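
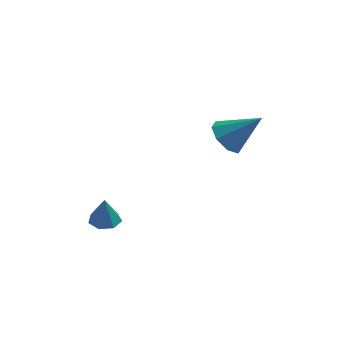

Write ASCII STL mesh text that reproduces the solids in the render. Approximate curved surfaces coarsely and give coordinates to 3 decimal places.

solid 
facet normal -0.735 0.022 -0.678
outer loop
vertex 0.639 -0.169 1.81
vertex 0.112 -0.262 2.378
vertex 0.449 0.351 2.033
endloop
endfacet
facet normal 0.848 0.438 -0.299
outer loop
vertex 0.639 -0.169 1.81
vertex 0.449 0.351 2.033
vertex 1.288 -0.298 3.462
endloop
endfacet
facet normal -0.734 0.022 -0.679
outer loop
vertex 0.449 0.351 2.033
vertex 0.112 -0.262 2.378
vertex 0.061 0.512 2.458
endloop
endfacet
facet normal 0.482 0.869 0.111
outer loop
vertex 0.449 0.351 2.033
vertex 0.061 0.512 2.458
vertex 1.288 -0.298 3.462
endloop
endfacet
facet normal -0.735 0.022 -0.678
outer loop
vertex 0.061 0.512 2.458
vertex 0.112 -0.262 2.378
vertex -0.296 0.219 2.836
endloop
endfacet
facet normal 0.011 0.785 0.619
outer loop
vertex 0.061 0.512 2.458
vertex -0.296 0.219 2.836
vertex 1.288 -0.298 3.462
endloop
endfacet
facet normal -0.735 0.022 -0.678
outer loop
vertex -0.296 0.219 2.836
vertex 0.112 -0.262 2.378
vertex -0.414 -0.356 2.945
endloop
endfacet
facet normal -0.290 0.235 0.928
outer loop
vertex -0.296 0.219 2.836
vertex -0.414 -0.356 2.945
vertex 1.288 -0.298 3.462
endloop
endfacet
facet normal -0.735 0.022 -0.678
outer loop
vertex -0.414 -0.356 2.945
vertex 0.112 -0.262 2.378
vertex -0.224 -0.876 2.722
endloop
endfacet
facet normal -0.244 -0.456 0.856
outer loop
vertex -0.414 -0.356 2.945
vertex -0.224 -0.876 2.722
vertex 1.288 -0.298 3.462
endloop
endfacet
facet normal -0.735 0.022 -0.678
outer loop
vertex -0.224 -0.876 2.722
vertex 0.112 -0.262 2.378
vertex 0.163 -1.036 2.297
endloop
endfacet
facet normal 0.122 -0.887 0.445
outer loop
vertex -0.224 -0.876 2.722
vertex 0.163 -1.036 2.297
vertex 1.288 -0.298 3.462
endloop
endfacet
facet normal -0.735 0.023 -0.678
outer loop
vertex 0.163 -1.036 2.297
vertex 0.112 -0.262 2.378
vertex 0.521 -0.743 1.919
endloop
endfacet
facet normal 0.592 -0.804 -0.062
outer loop
vertex 0.163 -1.036 2.297
vertex 0.521 -0.743 1.919
vertex 1.288 -0.298 3.462
endloop
endfacet
facet normal -0.735 0.022 -0.678
outer loop
vertex 0.521 -0.743 1.919
vertex 0.112 -0.262 2.378
vertex 0.639 -0.169 1.81
endloop
endfacet
facet normal 0.893 -0.254 -0.371
outer loop
vertex 0.521 -0.743 1.919
vertex 0.639 -0.169 1.81
vertex 1.288 -0.298 3.462
endloop
endfacet
facet normal -0.011 0.056 -0.998
outer loop
vertex -3.287 -2.714 -0.282
vertex -3.866 -2.689 -0.274
vertex -3.485 -2.252 -0.254
endloop
endfacet
facet normal 0.834 0.330 0.442
outer loop
vertex -3.287 -2.714 -0.282
vertex -3.485 -2.252 -0.254
vertex -3.854 -2.751 0.814
endloop
endfacet
facet normal -0.012 0.056 -0.998
outer loop
vertex -3.485 -2.252 -0.254
vertex -3.866 -2.689 -0.274
vertex -3.971 -2.12 -0.241
endloop
endfacet
facet normal 0.242 0.844 0.478
outer loop
vertex -3.485 -2.252 -0.254
vertex -3.971 -2.12 -0.241
vertex -3.854 -2.751 0.814
endloop
endfacet
facet normal -0.011 0.056 -0.998
outer loop
vertex -3.971 -2.12 -0.241
vertex -3.866 -2.689 -0.274
vertex -4.377 -2.416 -0.253
endloop
endfacet
facet normal -0.526 0.703 0.479
outer loop
vertex -3.971 -2.12 -0.241
vertex -4.377 -2.416 -0.253
vertex -3.854 -2.751 0.814
endloop
endfacet
facet normal -0.011 0.056 -0.998
outer loop
vertex -4.377 -2.416 -0.253
vertex -3.866 -2.689 -0.274
vertex -4.399 -2.918 -0.281
endloop
endfacet
facet normal -0.896 0.015 0.444
outer loop
vertex -4.377 -2.416 -0.253
vertex -4.399 -2.918 -0.281
vertex -3.854 -2.751 0.814
endloop
endfacet
facet normal -0.011 0.057 -0.998
outer loop
vertex -4.399 -2.918 -0.281
vertex -3.866 -2.689 -0.274
vertex -4.02 -3.248 -0.304
endloop
endfacet
facet normal -0.588 -0.703 0.400
outer loop
vertex -4.399 -2.918 -0.281
vertex -4.02 -3.248 -0.304
vertex -3.854 -2.751 0.814
endloop
endfacet
facet normal -0.012 0.057 -0.998
outer loop
vertex -4.02 -3.248 -0.304
vertex -3.866 -2.689 -0.274
vertex -3.525 -3.157 -0.305
endloop
endfacet
facet normal 0.168 -0.910 0.380
outer loop
vertex -4.02 -3.248 -0.304
vertex -3.525 -3.157 -0.305
vertex -3.854 -2.751 0.814
endloop
endfacet
facet normal -0.011 0.058 -0.998
outer loop
vertex -3.525 -3.157 -0.305
vertex -3.866 -2.689 -0.274
vertex -3.287 -2.714 -0.282
endloop
endfacet
facet normal 0.799 -0.450 0.398
outer loop
vertex -3.525 -3.157 -0.305
vertex -3.287 -2.714 -0.282
vertex -3.854 -2.751 0.814
endloop
endfacet

endsolid


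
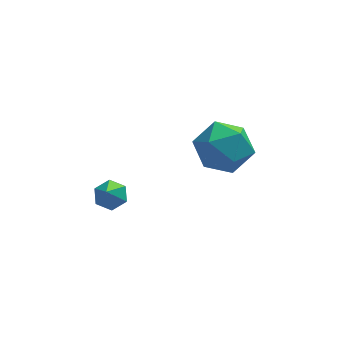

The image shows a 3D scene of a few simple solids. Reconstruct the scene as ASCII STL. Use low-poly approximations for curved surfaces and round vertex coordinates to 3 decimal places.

solid 
facet normal -0.110 -0.034 0.993
outer loop
vertex 2.291 1.144 -0.524
vertex 1.915 -0.047 -0.606
vertex 3.13 0.217 -0.462
endloop
endfacet
facet normal 0.407 0.422 0.810
outer loop
vertex 2.291 1.144 -0.524
vertex 3.13 0.217 -0.462
vertex 3.383 1.247 -1.126
endloop
endfacet
facet normal 0.123 0.916 0.381
outer loop
vertex 2.291 1.144 -0.524
vertex 3.383 1.247 -1.126
vertex 2.326 1.62 -1.681
endloop
endfacet
facet normal -0.569 0.766 0.298
outer loop
vertex 2.291 1.144 -0.524
vertex 2.326 1.62 -1.681
vertex 1.418 0.82 -1.359
endloop
endfacet
facet normal -0.714 0.179 0.677
outer loop
vertex 2.291 1.144 -0.524
vertex 1.418 0.82 -1.359
vertex 1.915 -0.047 -0.606
endloop
endfacet
facet normal 0.897 0.062 0.437
outer loop
vertex 3.383 1.247 -1.126
vertex 3.13 0.217 -0.462
vertex 3.682 0.12 -1.581
endloop
endfacet
facet normal 0.060 -0.676 0.734
outer loop
vertex 3.13 0.217 -0.462
vertex 1.915 -0.047 -0.606
vertex 2.774 -0.68 -1.259
endloop
endfacet
facet normal -0.917 -0.333 0.222
outer loop
vertex 1.915 -0.047 -0.606
vertex 1.418 0.82 -1.359
vertex 1.717 -0.307 -1.814
endloop
endfacet
facet normal -0.683 0.618 -0.390
outer loop
vertex 1.418 0.82 -1.359
vertex 2.326 1.62 -1.681
vertex 1.97 0.723 -2.478
endloop
endfacet
facet normal 0.439 0.861 -0.257
outer loop
vertex 2.326 1.62 -1.681
vertex 3.383 1.247 -1.126
vertex 3.185 0.987 -2.334
endloop
endfacet
facet normal 0.569 -0.766 -0.298
outer loop
vertex 2.809 -0.204 -2.416
vertex 3.682 0.12 -1.581
vertex 2.774 -0.68 -1.259
endloop
endfacet
facet normal -0.123 -0.916 -0.381
outer loop
vertex 2.809 -0.204 -2.416
vertex 2.774 -0.68 -1.259
vertex 1.717 -0.307 -1.814
endloop
endfacet
facet normal -0.407 -0.422 -0.810
outer loop
vertex 2.809 -0.204 -2.416
vertex 1.717 -0.307 -1.814
vertex 1.97 0.723 -2.478
endloop
endfacet
facet normal 0.110 0.034 -0.993
outer loop
vertex 2.809 -0.204 -2.416
vertex 1.97 0.723 -2.478
vertex 3.185 0.987 -2.334
endloop
endfacet
facet normal 0.714 -0.179 -0.677
outer loop
vertex 2.809 -0.204 -2.416
vertex 3.185 0.987 -2.334
vertex 3.682 0.12 -1.581
endloop
endfacet
facet normal 0.683 -0.618 0.390
outer loop
vertex 2.774 -0.68 -1.259
vertex 3.682 0.12 -1.581
vertex 3.13 0.217 -0.462
endloop
endfacet
facet normal -0.439 -0.861 0.257
outer loop
vertex 1.717 -0.307 -1.814
vertex 2.774 -0.68 -1.259
vertex 1.915 -0.047 -0.606
endloop
endfacet
facet normal -0.897 -0.062 -0.437
outer loop
vertex 1.97 0.723 -2.478
vertex 1.717 -0.307 -1.814
vertex 1.418 0.82 -1.359
endloop
endfacet
facet normal -0.060 0.676 -0.734
outer loop
vertex 3.185 0.987 -2.334
vertex 1.97 0.723 -2.478
vertex 2.326 1.62 -1.681
endloop
endfacet
facet normal 0.917 0.333 -0.222
outer loop
vertex 3.682 0.12 -1.581
vertex 3.185 0.987 -2.334
vertex 3.383 1.247 -1.126
endloop
endfacet
facet normal 0.142 0.611 -0.779
outer loop
vertex -1.311 -2.21 -0.756
vertex -1.86 -2.412 -1.015
vertex -1.859 -1.909 -0.62
endloop
endfacet
facet normal 0.409 0.367 0.836
outer loop
vertex -1.311 -2.21 -0.756
vertex -1.859 -1.909 -0.62
vertex -2.06 -3.268 0.075
endloop
endfacet
facet normal 0.142 0.611 -0.779
outer loop
vertex -1.859 -1.909 -0.62
vertex -1.86 -2.412 -1.015
vertex -2.408 -2.111 -0.879
endloop
endfacet
facet normal -0.511 0.450 0.732
outer loop
vertex -1.859 -1.909 -0.62
vertex -2.408 -2.111 -0.879
vertex -2.06 -3.268 0.075
endloop
endfacet
facet normal 0.142 0.611 -0.779
outer loop
vertex -2.408 -2.111 -0.879
vertex -1.86 -2.412 -1.015
vertex -2.409 -2.614 -1.274
endloop
endfacet
facet normal -0.973 -0.142 0.183
outer loop
vertex -2.408 -2.111 -0.879
vertex -2.409 -2.614 -1.274
vertex -2.06 -3.268 0.075
endloop
endfacet
facet normal 0.142 0.611 -0.779
outer loop
vertex -2.409 -2.614 -1.274
vertex -1.86 -2.412 -1.015
vertex -1.861 -2.915 -1.41
endloop
endfacet
facet normal -0.514 -0.817 -0.263
outer loop
vertex -2.409 -2.614 -1.274
vertex -1.861 -2.915 -1.41
vertex -2.06 -3.268 0.075
endloop
endfacet
facet normal 0.144 0.611 -0.778
outer loop
vertex -1.861 -2.915 -1.41
vertex -1.86 -2.412 -1.015
vertex -1.312 -2.714 -1.151
endloop
endfacet
facet normal 0.405 -0.900 -0.160
outer loop
vertex -1.861 -2.915 -1.41
vertex -1.312 -2.714 -1.151
vertex -2.06 -3.268 0.075
endloop
endfacet
facet normal 0.143 0.610 -0.779
outer loop
vertex -1.312 -2.714 -1.151
vertex -1.86 -2.412 -1.015
vertex -1.311 -2.21 -0.756
endloop
endfacet
facet normal 0.868 -0.308 0.390
outer loop
vertex -1.312 -2.714 -1.151
vertex -1.311 -2.21 -0.756
vertex -2.06 -3.268 0.075
endloop
endfacet

endsolid


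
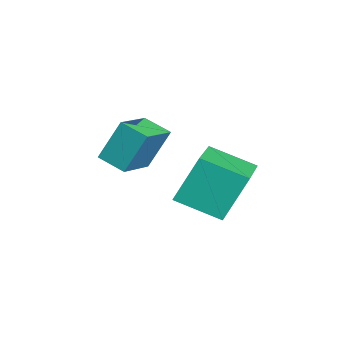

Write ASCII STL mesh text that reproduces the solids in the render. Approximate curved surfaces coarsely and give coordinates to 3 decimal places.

solid 
facet normal -0.972 0.123 -0.202
outer loop
vertex -2.106 3.251 -1.418
vertex -1.766 4.8 -2.109
vertex -1.855 2.438 -3.117
endloop
endfacet
facet normal -0.197 -0.895 0.399
outer loop
vertex 0.186 2.18 -2.691
vertex -2.106 3.251 -1.418
vertex -1.855 2.438 -3.117
endloop
endfacet
facet normal -0.971 0.123 -0.203
outer loop
vertex -1.855 2.438 -3.117
vertex -1.766 4.8 -2.109
vertex -1.514 3.987 -3.808
endloop
endfacet
facet normal 0.132 -0.428 -0.894
outer loop
vertex -1.514 3.987 -3.808
vertex 0.186 2.18 -2.691
vertex -1.855 2.438 -3.117
endloop
endfacet
facet normal -0.133 0.428 0.894
outer loop
vertex -2.106 3.251 -1.418
vertex 0.275 4.542 -1.683
vertex -1.766 4.8 -2.109
endloop
endfacet
facet normal -0.197 -0.895 0.399
outer loop
vertex -0.066 2.993 -0.992
vertex -2.106 3.251 -1.418
vertex 0.186 2.18 -2.691
endloop
endfacet
facet normal -0.133 0.428 0.894
outer loop
vertex -0.066 2.993 -0.992
vertex 0.275 4.542 -1.683
vertex -2.106 3.251 -1.418
endloop
endfacet
facet normal 0.197 0.895 -0.399
outer loop
vertex -1.766 4.8 -2.109
vertex 0.275 4.542 -1.683
vertex -1.514 3.987 -3.808
endloop
endfacet
facet normal 0.133 -0.428 -0.894
outer loop
vertex 0.526 3.729 -3.382
vertex 0.186 2.18 -2.691
vertex -1.514 3.987 -3.808
endloop
endfacet
facet normal 0.197 0.895 -0.399
outer loop
vertex -1.514 3.987 -3.808
vertex 0.275 4.542 -1.683
vertex 0.526 3.729 -3.382
endloop
endfacet
facet normal 0.971 -0.123 0.203
outer loop
vertex 0.526 3.729 -3.382
vertex -0.066 2.993 -0.992
vertex 0.186 2.18 -2.691
endloop
endfacet
facet normal 0.971 -0.123 0.203
outer loop
vertex 0.275 4.542 -1.683
vertex -0.066 2.993 -0.992
vertex 0.526 3.729 -3.382
endloop
endfacet
facet normal -0.495 -0.795 0.351
outer loop
vertex -3.402 0.371 -0.976
vertex -4.832 1.073 -1.405
vertex -3.303 -0.383 -2.542
endloop
endfacet
facet normal 0.867 -0.426 0.260
outer loop
vertex -2.748 0.507 -2.935
vertex -3.402 0.371 -0.976
vertex -3.303 -0.383 -2.542
endloop
endfacet
facet normal -0.496 -0.794 0.351
outer loop
vertex -3.303 -0.383 -2.542
vertex -4.832 1.073 -1.405
vertex -4.733 0.32 -2.97
endloop
endfacet
facet normal 0.057 -0.433 -0.900
outer loop
vertex -4.733 0.32 -2.97
vertex -2.748 0.507 -2.935
vertex -3.303 -0.383 -2.542
endloop
endfacet
facet normal -0.057 0.433 0.900
outer loop
vertex -3.402 0.371 -0.976
vertex -4.277 1.963 -1.798
vertex -4.832 1.073 -1.405
endloop
endfacet
facet normal 0.867 -0.426 0.260
outer loop
vertex -2.847 1.26 -1.37
vertex -3.402 0.371 -0.976
vertex -2.748 0.507 -2.935
endloop
endfacet
facet normal -0.056 0.434 0.899
outer loop
vertex -2.847 1.26 -1.37
vertex -4.277 1.963 -1.798
vertex -3.402 0.371 -0.976
endloop
endfacet
facet normal -0.867 0.426 -0.260
outer loop
vertex -4.832 1.073 -1.405
vertex -4.277 1.963 -1.798
vertex -4.733 0.32 -2.97
endloop
endfacet
facet normal 0.057 -0.434 -0.899
outer loop
vertex -4.178 1.209 -3.364
vertex -2.748 0.507 -2.935
vertex -4.733 0.32 -2.97
endloop
endfacet
facet normal -0.867 0.426 -0.260
outer loop
vertex -4.733 0.32 -2.97
vertex -4.277 1.963 -1.798
vertex -4.178 1.209 -3.364
endloop
endfacet
facet normal 0.495 0.795 -0.351
outer loop
vertex -4.178 1.209 -3.364
vertex -2.847 1.26 -1.37
vertex -2.748 0.507 -2.935
endloop
endfacet
facet normal 0.496 0.794 -0.351
outer loop
vertex -4.277 1.963 -1.798
vertex -2.847 1.26 -1.37
vertex -4.178 1.209 -3.364
endloop
endfacet

endsolid


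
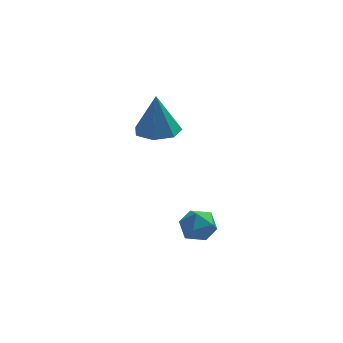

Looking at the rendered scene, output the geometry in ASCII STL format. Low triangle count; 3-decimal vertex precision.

solid 
facet normal 0.270 0.900 0.341
outer loop
vertex 2.416 1.463 -1.75
vertex 1.905 1.366 -1.089
vertex 2.704 1.109 -1.043
endloop
endfacet
facet normal 0.801 0.597 -0.027
outer loop
vertex 2.416 1.463 -1.75
vertex 2.704 1.109 -1.043
vertex 2.917 0.789 -1.791
endloop
endfacet
facet normal 0.563 0.460 -0.687
outer loop
vertex 2.416 1.463 -1.75
vertex 2.917 0.789 -1.791
vertex 2.25 0.847 -2.299
endloop
endfacet
facet normal -0.116 0.678 -0.726
outer loop
vertex 2.416 1.463 -1.75
vertex 2.25 0.847 -2.299
vertex 1.624 1.204 -1.865
endloop
endfacet
facet normal -0.298 0.950 -0.091
outer loop
vertex 2.416 1.463 -1.75
vertex 1.624 1.204 -1.865
vertex 1.905 1.366 -1.089
endloop
endfacet
facet normal 0.959 -0.024 0.283
outer loop
vertex 2.917 0.789 -1.791
vertex 2.704 1.109 -1.043
vertex 2.716 0.276 -1.155
endloop
endfacet
facet normal 0.099 0.466 0.879
outer loop
vertex 2.704 1.109 -1.043
vertex 1.905 1.366 -1.089
vertex 2.09 0.633 -0.721
endloop
endfacet
facet normal -0.818 0.546 0.182
outer loop
vertex 1.905 1.366 -1.089
vertex 1.624 1.204 -1.865
vertex 1.423 0.691 -1.229
endloop
endfacet
facet normal -0.525 0.106 -0.844
outer loop
vertex 1.624 1.204 -1.865
vertex 2.25 0.847 -2.299
vertex 1.636 0.371 -1.977
endloop
endfacet
facet normal 0.573 -0.247 -0.781
outer loop
vertex 2.25 0.847 -2.299
vertex 2.917 0.789 -1.791
vertex 2.435 0.114 -1.931
endloop
endfacet
facet normal 0.116 -0.678 0.726
outer loop
vertex 1.924 0.017 -1.27
vertex 2.716 0.276 -1.155
vertex 2.09 0.633 -0.721
endloop
endfacet
facet normal -0.563 -0.460 0.687
outer loop
vertex 1.924 0.017 -1.27
vertex 2.09 0.633 -0.721
vertex 1.423 0.691 -1.229
endloop
endfacet
facet normal -0.801 -0.597 0.027
outer loop
vertex 1.924 0.017 -1.27
vertex 1.423 0.691 -1.229
vertex 1.636 0.371 -1.977
endloop
endfacet
facet normal -0.270 -0.900 -0.341
outer loop
vertex 1.924 0.017 -1.27
vertex 1.636 0.371 -1.977
vertex 2.435 0.114 -1.931
endloop
endfacet
facet normal 0.298 -0.950 0.091
outer loop
vertex 1.924 0.017 -1.27
vertex 2.435 0.114 -1.931
vertex 2.716 0.276 -1.155
endloop
endfacet
facet normal 0.525 -0.106 0.844
outer loop
vertex 2.09 0.633 -0.721
vertex 2.716 0.276 -1.155
vertex 2.704 1.109 -1.043
endloop
endfacet
facet normal -0.573 0.247 0.781
outer loop
vertex 1.423 0.691 -1.229
vertex 2.09 0.633 -0.721
vertex 1.905 1.366 -1.089
endloop
endfacet
facet normal -0.959 0.024 -0.283
outer loop
vertex 1.636 0.371 -1.977
vertex 1.423 0.691 -1.229
vertex 1.624 1.204 -1.865
endloop
endfacet
facet normal -0.099 -0.466 -0.879
outer loop
vertex 2.435 0.114 -1.931
vertex 1.636 0.371 -1.977
vertex 2.25 0.847 -2.299
endloop
endfacet
facet normal 0.818 -0.546 -0.182
outer loop
vertex 2.716 0.276 -1.155
vertex 2.435 0.114 -1.931
vertex 2.917 0.789 -1.791
endloop
endfacet
facet normal 0.030 -0.076 -0.997
outer loop
vertex 1.327 4.033 2.344
vertex 0.719 3.278 2.383
vertex 0.508 4.221 2.305
endloop
endfacet
facet normal 0.193 0.915 0.356
outer loop
vertex 1.327 4.033 2.344
vertex 0.508 4.221 2.305
vertex 0.661 3.422 4.277
endloop
endfacet
facet normal 0.031 -0.075 -0.997
outer loop
vertex 0.508 4.221 2.305
vertex 0.719 3.278 2.383
vertex -0.152 3.699 2.324
endloop
endfacet
facet normal -0.576 0.741 0.345
outer loop
vertex 0.508 4.221 2.305
vertex -0.152 3.699 2.324
vertex 0.661 3.422 4.277
endloop
endfacet
facet normal 0.031 -0.076 -0.997
outer loop
vertex -0.152 3.699 2.324
vertex 0.719 3.278 2.383
vertex -0.156 2.86 2.388
endloop
endfacet
facet normal -0.921 0.034 0.388
outer loop
vertex -0.152 3.699 2.324
vertex -0.156 2.86 2.388
vertex 0.661 3.422 4.277
endloop
endfacet
facet normal 0.031 -0.076 -0.997
outer loop
vertex -0.156 2.86 2.388
vertex 0.719 3.278 2.383
vertex 0.5 2.335 2.448
endloop
endfacet
facet normal -0.582 -0.676 0.453
outer loop
vertex -0.156 2.86 2.388
vertex 0.5 2.335 2.448
vertex 0.661 3.422 4.277
endloop
endfacet
facet normal 0.032 -0.076 -0.997
outer loop
vertex 0.5 2.335 2.448
vertex 0.719 3.278 2.383
vertex 1.321 2.52 2.46
endloop
endfacet
facet normal 0.185 -0.852 0.490
outer loop
vertex 0.5 2.335 2.448
vertex 1.321 2.52 2.46
vertex 0.661 3.422 4.277
endloop
endfacet
facet normal 0.032 -0.076 -0.997
outer loop
vertex 1.321 2.52 2.46
vertex 0.719 3.278 2.383
vertex 1.689 3.276 2.414
endloop
endfacet
facet normal 0.804 -0.363 0.472
outer loop
vertex 1.321 2.52 2.46
vertex 1.689 3.276 2.414
vertex 0.661 3.422 4.277
endloop
endfacet
facet normal 0.032 -0.077 -0.997
outer loop
vertex 1.689 3.276 2.414
vertex 0.719 3.278 2.383
vertex 1.327 4.033 2.344
endloop
endfacet
facet normal 0.807 0.424 0.412
outer loop
vertex 1.689 3.276 2.414
vertex 1.327 4.033 2.344
vertex 0.661 3.422 4.277
endloop
endfacet

endsolid


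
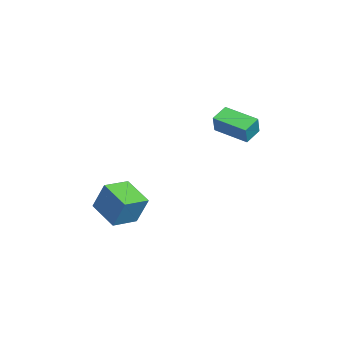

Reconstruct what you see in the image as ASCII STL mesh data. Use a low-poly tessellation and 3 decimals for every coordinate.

solid 
facet normal -0.570 -0.801 0.184
outer loop
vertex -0.704 2.435 3.127
vertex -1.509 3.11 3.57
vertex -1.209 2.545 2.043
endloop
endfacet
facet normal 0.706 -0.592 -0.389
outer loop
vertex -0.051 4.17 1.67
vertex -0.704 2.435 3.127
vertex -1.209 2.545 2.043
endloop
endfacet
facet normal -0.570 -0.800 0.184
outer loop
vertex -1.209 2.545 2.043
vertex -1.509 3.11 3.57
vertex -2.013 3.22 2.487
endloop
endfacet
facet normal -0.421 0.093 -0.902
outer loop
vertex -2.013 3.22 2.487
vertex -0.051 4.17 1.67
vertex -1.209 2.545 2.043
endloop
endfacet
facet normal 0.420 -0.092 0.903
outer loop
vertex -0.704 2.435 3.127
vertex -0.351 4.735 3.197
vertex -1.509 3.11 3.57
endloop
endfacet
facet normal 0.706 -0.592 -0.389
outer loop
vertex 0.453 4.06 2.753
vertex -0.704 2.435 3.127
vertex -0.051 4.17 1.67
endloop
endfacet
facet normal 0.421 -0.092 0.902
outer loop
vertex 0.453 4.06 2.753
vertex -0.351 4.735 3.197
vertex -0.704 2.435 3.127
endloop
endfacet
facet normal -0.706 0.592 0.389
outer loop
vertex -1.509 3.11 3.57
vertex -0.351 4.735 3.197
vertex -2.013 3.22 2.487
endloop
endfacet
facet normal -0.420 0.091 -0.903
outer loop
vertex -0.856 4.845 2.113
vertex -0.051 4.17 1.67
vertex -2.013 3.22 2.487
endloop
endfacet
facet normal -0.706 0.592 0.389
outer loop
vertex -2.013 3.22 2.487
vertex -0.351 4.735 3.197
vertex -0.856 4.845 2.113
endloop
endfacet
facet normal 0.570 0.801 -0.184
outer loop
vertex -0.856 4.845 2.113
vertex 0.453 4.06 2.753
vertex -0.051 4.17 1.67
endloop
endfacet
facet normal 0.570 0.801 -0.184
outer loop
vertex -0.351 4.735 3.197
vertex 0.453 4.06 2.753
vertex -0.856 4.845 2.113
endloop
endfacet
facet normal -0.636 0.760 -0.137
outer loop
vertex -0.347 -1.945 -1.266
vertex 1.075 -0.883 -1.973
vertex -0.726 -2.569 -2.966
endloop
endfacet
facet normal -0.744 -0.556 0.370
outer loop
vertex 0.285 -3.777 -2.747
vertex -0.347 -1.945 -1.266
vertex -0.726 -2.569 -2.966
endloop
endfacet
facet normal -0.635 0.760 -0.138
outer loop
vertex -0.726 -2.569 -2.966
vertex 1.075 -0.883 -1.973
vertex 0.696 -1.508 -3.673
endloop
endfacet
facet normal -0.205 -0.338 -0.919
outer loop
vertex 0.696 -1.508 -3.673
vertex 0.285 -3.777 -2.747
vertex -0.726 -2.569 -2.966
endloop
endfacet
facet normal 0.205 0.338 0.919
outer loop
vertex -0.347 -1.945 -1.266
vertex 2.086 -2.091 -1.754
vertex 1.075 -0.883 -1.973
endloop
endfacet
facet normal -0.744 -0.556 0.370
outer loop
vertex 0.664 -3.152 -1.047
vertex -0.347 -1.945 -1.266
vertex 0.285 -3.777 -2.747
endloop
endfacet
facet normal 0.205 0.338 0.919
outer loop
vertex 0.664 -3.152 -1.047
vertex 2.086 -2.091 -1.754
vertex -0.347 -1.945 -1.266
endloop
endfacet
facet normal 0.744 0.556 -0.370
outer loop
vertex 1.075 -0.883 -1.973
vertex 2.086 -2.091 -1.754
vertex 0.696 -1.508 -3.673
endloop
endfacet
facet normal -0.204 -0.338 -0.919
outer loop
vertex 1.707 -2.715 -3.454
vertex 0.285 -3.777 -2.747
vertex 0.696 -1.508 -3.673
endloop
endfacet
facet normal 0.744 0.556 -0.370
outer loop
vertex 0.696 -1.508 -3.673
vertex 2.086 -2.091 -1.754
vertex 1.707 -2.715 -3.454
endloop
endfacet
facet normal 0.636 -0.760 0.138
outer loop
vertex 1.707 -2.715 -3.454
vertex 0.664 -3.152 -1.047
vertex 0.285 -3.777 -2.747
endloop
endfacet
facet normal 0.635 -0.760 0.137
outer loop
vertex 2.086 -2.091 -1.754
vertex 0.664 -3.152 -1.047
vertex 1.707 -2.715 -3.454
endloop
endfacet

endsolid


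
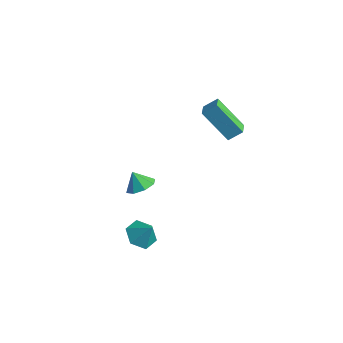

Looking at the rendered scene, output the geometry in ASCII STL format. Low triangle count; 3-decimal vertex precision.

solid 
facet normal 0.513 0.095 -0.853
outer loop
vertex -1.058 -2.417 0.289
vertex -1.731 -2.102 -0.081
vertex -1.09 -1.784 0.34
endloop
endfacet
facet normal 0.372 -0.056 0.926
outer loop
vertex -1.058 -2.417 0.289
vertex -1.09 -1.784 0.34
vertex -2.249 -2.198 0.781
endloop
endfacet
facet normal 0.513 0.095 -0.853
outer loop
vertex -1.09 -1.784 0.34
vertex -1.731 -2.102 -0.081
vertex -1.498 -1.338 0.144
endloop
endfacet
facet normal 0.143 0.505 0.851
outer loop
vertex -1.09 -1.784 0.34
vertex -1.498 -1.338 0.144
vertex -2.249 -2.198 0.781
endloop
endfacet
facet normal 0.513 0.095 -0.853
outer loop
vertex -1.498 -1.338 0.144
vertex -1.731 -2.102 -0.081
vertex -2.042 -1.339 -0.183
endloop
endfacet
facet normal -0.350 0.735 0.580
outer loop
vertex -1.498 -1.338 0.144
vertex -2.042 -1.339 -0.183
vertex -2.249 -2.198 0.781
endloop
endfacet
facet normal 0.513 0.095 -0.853
outer loop
vertex -2.042 -1.339 -0.183
vertex -1.731 -2.102 -0.081
vertex -2.404 -1.788 -0.451
endloop
endfacet
facet normal -0.822 0.501 0.270
outer loop
vertex -2.042 -1.339 -0.183
vertex -2.404 -1.788 -0.451
vertex -2.249 -2.198 0.781
endloop
endfacet
facet normal 0.513 0.095 -0.853
outer loop
vertex -2.404 -1.788 -0.451
vertex -1.731 -2.102 -0.081
vertex -2.372 -2.42 -0.502
endloop
endfacet
facet normal -0.993 -0.059 0.105
outer loop
vertex -2.404 -1.788 -0.451
vertex -2.372 -2.42 -0.502
vertex -2.249 -2.198 0.781
endloop
endfacet
facet normal 0.513 0.095 -0.853
outer loop
vertex -2.372 -2.42 -0.502
vertex -1.731 -2.102 -0.081
vertex -1.964 -2.866 -0.306
endloop
endfacet
facet normal -0.764 -0.620 0.180
outer loop
vertex -2.372 -2.42 -0.502
vertex -1.964 -2.866 -0.306
vertex -2.249 -2.198 0.781
endloop
endfacet
facet normal 0.514 0.094 -0.853
outer loop
vertex -1.964 -2.866 -0.306
vertex -1.731 -2.102 -0.081
vertex -1.42 -2.865 0.022
endloop
endfacet
facet normal -0.271 -0.850 0.452
outer loop
vertex -1.964 -2.866 -0.306
vertex -1.42 -2.865 0.022
vertex -2.249 -2.198 0.781
endloop
endfacet
facet normal 0.513 0.094 -0.853
outer loop
vertex -1.42 -2.865 0.022
vertex -1.731 -2.102 -0.081
vertex -1.058 -2.417 0.289
endloop
endfacet
facet normal 0.201 -0.616 0.761
outer loop
vertex -1.42 -2.865 0.022
vertex -1.058 -2.417 0.289
vertex -2.249 -2.198 0.781
endloop
endfacet
facet normal -0.562 -0.136 -0.816
outer loop
vertex 1.108 -4.337 -1.652
vertex 0.403 -4.007 -1.221
vertex 0.937 -3.464 -1.68
endloop
endfacet
facet normal 0.981 0.192 -0.017
outer loop
vertex 1.108 -4.337 -1.652
vertex 0.937 -3.464 -1.68
vertex 1.037 -3.853 -0.299
endloop
endfacet
facet normal -0.562 -0.137 -0.816
outer loop
vertex 0.937 -3.464 -1.68
vertex 0.403 -4.007 -1.221
vertex 0.232 -3.134 -1.25
endloop
endfacet
facet normal 0.512 0.836 0.198
outer loop
vertex 0.937 -3.464 -1.68
vertex 0.232 -3.134 -1.25
vertex 1.037 -3.853 -0.299
endloop
endfacet
facet normal -0.562 -0.137 -0.816
outer loop
vertex 0.232 -3.134 -1.25
vertex 0.403 -4.007 -1.221
vertex -0.303 -3.678 -0.79
endloop
endfacet
facet normal -0.153 0.722 0.675
outer loop
vertex 0.232 -3.134 -1.25
vertex -0.303 -3.678 -0.79
vertex 1.037 -3.853 -0.299
endloop
endfacet
facet normal -0.562 -0.136 -0.816
outer loop
vertex -0.303 -3.678 -0.79
vertex 0.403 -4.007 -1.221
vertex -0.132 -4.551 -0.762
endloop
endfacet
facet normal -0.348 -0.038 0.937
outer loop
vertex -0.303 -3.678 -0.79
vertex -0.132 -4.551 -0.762
vertex 1.037 -3.853 -0.299
endloop
endfacet
facet normal -0.561 -0.137 -0.816
outer loop
vertex -0.132 -4.551 -0.762
vertex 0.403 -4.007 -1.221
vertex 0.574 -4.88 -1.192
endloop
endfacet
facet normal 0.122 -0.682 0.721
outer loop
vertex -0.132 -4.551 -0.762
vertex 0.574 -4.88 -1.192
vertex 1.037 -3.853 -0.299
endloop
endfacet
facet normal -0.563 -0.137 -0.815
outer loop
vertex 0.574 -4.88 -1.192
vertex 0.403 -4.007 -1.221
vertex 1.108 -4.337 -1.652
endloop
endfacet
facet normal 0.787 -0.567 0.244
outer loop
vertex 0.574 -4.88 -1.192
vertex 1.108 -4.337 -1.652
vertex 1.037 -3.853 -0.299
endloop
endfacet
facet normal -0.640 0.716 -0.279
outer loop
vertex -1.867 2.346 3.513
vertex -1.432 2.956 4.081
vertex -0.522 2.91 1.879
endloop
endfacet
facet normal -0.463 -0.649 -0.605
outer loop
vertex 0.072 2.244 2.139
vertex -1.867 2.346 3.513
vertex -0.522 2.91 1.879
endloop
endfacet
facet normal -0.640 0.716 -0.279
outer loop
vertex -0.522 2.91 1.879
vertex -1.432 2.956 4.081
vertex -0.088 3.52 2.447
endloop
endfacet
facet normal 0.615 0.257 -0.746
outer loop
vertex -0.088 3.52 2.447
vertex 0.072 2.244 2.139
vertex -0.522 2.91 1.879
endloop
endfacet
facet normal -0.614 -0.257 0.746
outer loop
vertex -1.867 2.346 3.513
vertex -0.838 2.29 4.341
vertex -1.432 2.956 4.081
endloop
endfacet
facet normal -0.462 -0.649 -0.604
outer loop
vertex -1.272 1.68 3.773
vertex -1.867 2.346 3.513
vertex 0.072 2.244 2.139
endloop
endfacet
facet normal -0.614 -0.258 0.746
outer loop
vertex -1.272 1.68 3.773
vertex -0.838 2.29 4.341
vertex -1.867 2.346 3.513
endloop
endfacet
facet normal 0.463 0.649 0.604
outer loop
vertex -1.432 2.956 4.081
vertex -0.838 2.29 4.341
vertex -0.088 3.52 2.447
endloop
endfacet
facet normal 0.614 0.257 -0.746
outer loop
vertex 0.507 2.854 2.707
vertex 0.072 2.244 2.139
vertex -0.088 3.52 2.447
endloop
endfacet
facet normal 0.462 0.649 0.604
outer loop
vertex -0.088 3.52 2.447
vertex -0.838 2.29 4.341
vertex 0.507 2.854 2.707
endloop
endfacet
facet normal 0.640 -0.716 0.279
outer loop
vertex 0.507 2.854 2.707
vertex -1.272 1.68 3.773
vertex 0.072 2.244 2.139
endloop
endfacet
facet normal 0.640 -0.716 0.280
outer loop
vertex -0.838 2.29 4.341
vertex -1.272 1.68 3.773
vertex 0.507 2.854 2.707
endloop
endfacet

endsolid


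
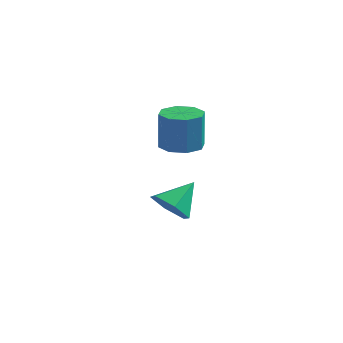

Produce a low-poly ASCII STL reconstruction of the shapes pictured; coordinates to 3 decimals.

solid 
facet normal 0.025 -0.081 -0.996
outer loop
vertex 2.531 0.317 0.519
vertex 1.788 0.472 0.488
vertex 2.425 0.887 0.47
endloop
endfacet
facet normal 0.983 0.184 0.009
outer loop
vertex 2.531 0.317 0.519
vertex 2.425 0.887 0.47
vertex 2.496 0.432 1.944
endloop
endfacet
facet normal 0.983 0.185 0.010
outer loop
vertex 2.496 0.432 1.944
vertex 2.425 0.887 0.47
vertex 2.389 1.002 1.895
endloop
endfacet
facet normal -0.026 0.081 0.996
outer loop
vertex 2.496 0.432 1.944
vertex 2.389 1.002 1.895
vertex 1.752 0.588 1.912
endloop
endfacet
facet normal 0.025 -0.082 -0.996
outer loop
vertex 2.425 0.887 0.47
vertex 1.788 0.472 0.488
vertex 1.945 1.214 0.431
endloop
endfacet
facet normal 0.565 0.823 -0.052
outer loop
vertex 2.425 0.887 0.47
vertex 1.945 1.214 0.431
vertex 2.389 1.002 1.895
endloop
endfacet
facet normal 0.565 0.823 -0.052
outer loop
vertex 2.389 1.002 1.895
vertex 1.945 1.214 0.431
vertex 1.909 1.329 1.856
endloop
endfacet
facet normal -0.026 0.081 0.996
outer loop
vertex 2.389 1.002 1.895
vertex 1.909 1.329 1.856
vertex 1.752 0.588 1.912
endloop
endfacet
facet normal 0.024 -0.082 -0.996
outer loop
vertex 1.945 1.214 0.431
vertex 1.788 0.472 0.488
vertex 1.373 1.106 0.426
endloop
endfacet
facet normal -0.184 0.979 -0.084
outer loop
vertex 1.945 1.214 0.431
vertex 1.373 1.106 0.426
vertex 1.909 1.329 1.856
endloop
endfacet
facet normal -0.183 0.980 -0.084
outer loop
vertex 1.909 1.329 1.856
vertex 1.373 1.106 0.426
vertex 1.338 1.222 1.851
endloop
endfacet
facet normal -0.024 0.080 0.996
outer loop
vertex 1.909 1.329 1.856
vertex 1.338 1.222 1.851
vertex 1.752 0.588 1.912
endloop
endfacet
facet normal 0.026 -0.080 -0.996
outer loop
vertex 1.373 1.106 0.426
vertex 1.788 0.472 0.488
vertex 1.044 0.628 0.456
endloop
endfacet
facet normal -0.824 0.563 -0.066
outer loop
vertex 1.373 1.106 0.426
vertex 1.044 0.628 0.456
vertex 1.338 1.222 1.851
endloop
endfacet
facet normal -0.824 0.562 -0.066
outer loop
vertex 1.338 1.222 1.851
vertex 1.044 0.628 0.456
vertex 1.009 0.743 1.881
endloop
endfacet
facet normal -0.025 0.080 0.997
outer loop
vertex 1.338 1.222 1.851
vertex 1.009 0.743 1.881
vertex 1.752 0.588 1.912
endloop
endfacet
facet normal 0.026 -0.081 -0.996
outer loop
vertex 1.044 0.628 0.456
vertex 1.788 0.472 0.488
vertex 1.151 0.058 0.505
endloop
endfacet
facet normal -0.983 -0.185 -0.009
outer loop
vertex 1.044 0.628 0.456
vertex 1.151 0.058 0.505
vertex 1.009 0.743 1.881
endloop
endfacet
facet normal -0.983 -0.184 -0.010
outer loop
vertex 1.009 0.743 1.881
vertex 1.151 0.058 0.505
vertex 1.115 0.173 1.93
endloop
endfacet
facet normal -0.025 0.081 0.996
outer loop
vertex 1.009 0.743 1.881
vertex 1.115 0.173 1.93
vertex 1.752 0.588 1.912
endloop
endfacet
facet normal 0.026 -0.081 -0.996
outer loop
vertex 1.151 0.058 0.505
vertex 1.788 0.472 0.488
vertex 1.631 -0.269 0.544
endloop
endfacet
facet normal -0.565 -0.823 0.052
outer loop
vertex 1.151 0.058 0.505
vertex 1.631 -0.269 0.544
vertex 1.115 0.173 1.93
endloop
endfacet
facet normal -0.565 -0.823 0.052
outer loop
vertex 1.115 0.173 1.93
vertex 1.631 -0.269 0.544
vertex 1.595 -0.154 1.969
endloop
endfacet
facet normal -0.025 0.082 0.996
outer loop
vertex 1.115 0.173 1.93
vertex 1.595 -0.154 1.969
vertex 1.752 0.588 1.912
endloop
endfacet
facet normal 0.024 -0.080 -0.996
outer loop
vertex 1.631 -0.269 0.544
vertex 1.788 0.472 0.488
vertex 2.202 -0.162 0.549
endloop
endfacet
facet normal 0.183 -0.980 0.084
outer loop
vertex 1.631 -0.269 0.544
vertex 2.202 -0.162 0.549
vertex 1.595 -0.154 1.969
endloop
endfacet
facet normal 0.184 -0.979 0.084
outer loop
vertex 1.595 -0.154 1.969
vertex 2.202 -0.162 0.549
vertex 2.167 -0.046 1.974
endloop
endfacet
facet normal -0.024 0.082 0.996
outer loop
vertex 1.595 -0.154 1.969
vertex 2.167 -0.046 1.974
vertex 1.752 0.588 1.912
endloop
endfacet
facet normal 0.025 -0.080 -0.997
outer loop
vertex 2.202 -0.162 0.549
vertex 1.788 0.472 0.488
vertex 2.531 0.317 0.519
endloop
endfacet
facet normal 0.824 -0.562 0.066
outer loop
vertex 2.202 -0.162 0.549
vertex 2.531 0.317 0.519
vertex 2.167 -0.046 1.974
endloop
endfacet
facet normal 0.824 -0.563 0.066
outer loop
vertex 2.167 -0.046 1.974
vertex 2.531 0.317 0.519
vertex 2.496 0.432 1.944
endloop
endfacet
facet normal -0.026 0.080 0.996
outer loop
vertex 2.167 -0.046 1.974
vertex 2.496 0.432 1.944
vertex 1.752 0.588 1.912
endloop
endfacet
facet normal -0.384 -0.710 -0.590
outer loop
vertex 1.573 1.311 -3.494
vertex 1.2 0.96 -2.828
vertex 0.798 1.547 -3.273
endloop
endfacet
facet normal 0.163 0.905 -0.393
outer loop
vertex 1.573 1.311 -3.494
vertex 0.798 1.547 -3.273
vertex 1.72 1.92 -2.032
endloop
endfacet
facet normal -0.385 -0.710 -0.589
outer loop
vertex 0.798 1.547 -3.273
vertex 1.2 0.96 -2.828
vertex 0.425 1.197 -2.607
endloop
endfacet
facet normal -0.530 0.836 0.142
outer loop
vertex 0.798 1.547 -3.273
vertex 0.425 1.197 -2.607
vertex 1.72 1.92 -2.032
endloop
endfacet
facet normal -0.385 -0.711 -0.588
outer loop
vertex 0.425 1.197 -2.607
vertex 1.2 0.96 -2.828
vertex 0.828 0.61 -2.161
endloop
endfacet
facet normal -0.512 0.268 0.816
outer loop
vertex 0.425 1.197 -2.607
vertex 0.828 0.61 -2.161
vertex 1.72 1.92 -2.032
endloop
endfacet
facet normal -0.385 -0.711 -0.588
outer loop
vertex 0.828 0.61 -2.161
vertex 1.2 0.96 -2.828
vertex 1.603 0.373 -2.382
endloop
endfacet
facet normal 0.201 -0.231 0.952
outer loop
vertex 0.828 0.61 -2.161
vertex 1.603 0.373 -2.382
vertex 1.72 1.92 -2.032
endloop
endfacet
facet normal -0.383 -0.711 -0.589
outer loop
vertex 1.603 0.373 -2.382
vertex 1.2 0.96 -2.828
vertex 1.976 0.724 -3.048
endloop
endfacet
facet normal 0.895 -0.162 0.416
outer loop
vertex 1.603 0.373 -2.382
vertex 1.976 0.724 -3.048
vertex 1.72 1.92 -2.032
endloop
endfacet
facet normal -0.383 -0.711 -0.589
outer loop
vertex 1.976 0.724 -3.048
vertex 1.2 0.96 -2.828
vertex 1.573 1.311 -3.494
endloop
endfacet
facet normal 0.877 0.406 -0.257
outer loop
vertex 1.976 0.724 -3.048
vertex 1.573 1.311 -3.494
vertex 1.72 1.92 -2.032
endloop
endfacet

endsolid


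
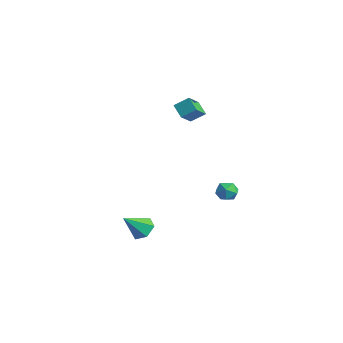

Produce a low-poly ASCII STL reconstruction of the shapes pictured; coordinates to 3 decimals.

solid 
facet normal 0.000 0.716 -0.698
outer loop
vertex 3.555 -3.206 -1.446
vertex 2.86 -3.05 -1.286
vertex 3.401 -2.708 -0.935
endloop
endfacet
facet normal 0.899 -0.146 0.413
outer loop
vertex 3.555 -3.206 -1.446
vertex 3.401 -2.708 -0.935
vertex 2.86 -4.11 -0.254
endloop
endfacet
facet normal 0.000 0.716 -0.698
outer loop
vertex 3.401 -2.708 -0.935
vertex 2.86 -3.05 -1.286
vertex 2.706 -2.552 -0.775
endloop
endfacet
facet normal 0.281 0.329 0.901
outer loop
vertex 3.401 -2.708 -0.935
vertex 2.706 -2.552 -0.775
vertex 2.86 -4.11 -0.254
endloop
endfacet
facet normal 0.000 0.716 -0.698
outer loop
vertex 2.706 -2.552 -0.775
vertex 2.86 -3.05 -1.286
vertex 2.165 -2.894 -1.126
endloop
endfacet
facet normal -0.617 0.194 0.762
outer loop
vertex 2.706 -2.552 -0.775
vertex 2.165 -2.894 -1.126
vertex 2.86 -4.11 -0.254
endloop
endfacet
facet normal 0.000 0.716 -0.698
outer loop
vertex 2.165 -2.894 -1.126
vertex 2.86 -3.05 -1.286
vertex 2.319 -3.392 -1.637
endloop
endfacet
facet normal -0.899 -0.417 0.135
outer loop
vertex 2.165 -2.894 -1.126
vertex 2.319 -3.392 -1.637
vertex 2.86 -4.11 -0.254
endloop
endfacet
facet normal 0.000 0.716 -0.698
outer loop
vertex 2.319 -3.392 -1.637
vertex 2.86 -3.05 -1.286
vertex 3.014 -3.548 -1.797
endloop
endfacet
facet normal -0.282 -0.892 -0.353
outer loop
vertex 2.319 -3.392 -1.637
vertex 3.014 -3.548 -1.797
vertex 2.86 -4.11 -0.254
endloop
endfacet
facet normal 0.000 0.716 -0.698
outer loop
vertex 3.014 -3.548 -1.797
vertex 2.86 -3.05 -1.286
vertex 3.555 -3.206 -1.446
endloop
endfacet
facet normal 0.617 -0.757 -0.214
outer loop
vertex 3.014 -3.548 -1.797
vertex 3.555 -3.206 -1.446
vertex 2.86 -4.11 -0.254
endloop
endfacet
facet normal -0.807 -0.004 0.590
outer loop
vertex -1.244 1.928 4.857
vertex -1.774 2.801 4.137
vertex -1.629 1.256 4.326
endloop
endfacet
facet normal 0.424 -0.698 0.576
outer loop
vertex -0.886 1.259 3.783
vertex -1.244 1.928 4.857
vertex -1.629 1.256 4.326
endloop
endfacet
facet normal -0.808 -0.004 0.589
outer loop
vertex -1.629 1.256 4.326
vertex -1.774 2.801 4.137
vertex -2.159 2.129 3.605
endloop
endfacet
facet normal -0.410 -0.716 -0.565
outer loop
vertex -2.159 2.129 3.605
vertex -0.886 1.259 3.783
vertex -1.629 1.256 4.326
endloop
endfacet
facet normal 0.410 0.715 0.565
outer loop
vertex -1.244 1.928 4.857
vertex -1.031 2.804 3.594
vertex -1.774 2.801 4.137
endloop
endfacet
facet normal 0.423 -0.699 0.576
outer loop
vertex -0.501 1.931 4.315
vertex -1.244 1.928 4.857
vertex -0.886 1.259 3.783
endloop
endfacet
facet normal 0.410 0.716 0.566
outer loop
vertex -0.501 1.931 4.315
vertex -1.031 2.804 3.594
vertex -1.244 1.928 4.857
endloop
endfacet
facet normal -0.424 0.699 -0.576
outer loop
vertex -1.774 2.801 4.137
vertex -1.031 2.804 3.594
vertex -2.159 2.129 3.605
endloop
endfacet
facet normal -0.410 -0.715 -0.566
outer loop
vertex -1.416 2.132 3.063
vertex -0.886 1.259 3.783
vertex -2.159 2.129 3.605
endloop
endfacet
facet normal -0.424 0.698 -0.577
outer loop
vertex -2.159 2.129 3.605
vertex -1.031 2.804 3.594
vertex -1.416 2.132 3.063
endloop
endfacet
facet normal 0.808 0.004 -0.590
outer loop
vertex -1.416 2.132 3.063
vertex -0.501 1.931 4.315
vertex -0.886 1.259 3.783
endloop
endfacet
facet normal 0.808 0.003 -0.590
outer loop
vertex -1.031 2.804 3.594
vertex -0.501 1.931 4.315
vertex -1.416 2.132 3.063
endloop
endfacet
facet normal -0.538 0.840 -0.067
outer loop
vertex -0.565 3.887 -2.235
vertex -0.635 3.897 -1.545
vertex -0.097 4.218 -1.844
endloop
endfacet
facet normal -0.065 0.799 -0.598
outer loop
vertex -0.565 3.887 -2.235
vertex -0.097 4.218 -1.844
vertex 0.111 3.832 -2.382
endloop
endfacet
facet normal -0.193 0.198 -0.961
outer loop
vertex -0.565 3.887 -2.235
vertex 0.111 3.832 -2.382
vertex -0.298 3.272 -2.415
endloop
endfacet
facet normal -0.745 -0.132 -0.654
outer loop
vertex -0.565 3.887 -2.235
vertex -0.298 3.272 -2.415
vertex -0.759 3.312 -1.898
endloop
endfacet
facet normal -0.959 0.264 -0.101
outer loop
vertex -0.565 3.887 -2.235
vertex -0.759 3.312 -1.898
vertex -0.635 3.897 -1.545
endloop
endfacet
facet normal 0.586 0.748 -0.310
outer loop
vertex 0.111 3.832 -2.382
vertex -0.097 4.218 -1.844
vertex 0.459 3.808 -1.782
endloop
endfacet
facet normal -0.180 0.815 0.550
outer loop
vertex -0.097 4.218 -1.844
vertex -0.635 3.897 -1.545
vertex -0.002 3.848 -1.265
endloop
endfacet
facet normal -0.861 -0.116 0.495
outer loop
vertex -0.635 3.897 -1.545
vertex -0.759 3.312 -1.898
vertex -0.411 3.288 -1.298
endloop
endfacet
facet normal -0.515 -0.758 -0.400
outer loop
vertex -0.759 3.312 -1.898
vertex -0.298 3.272 -2.415
vertex -0.203 2.902 -1.836
endloop
endfacet
facet normal 0.380 -0.224 -0.898
outer loop
vertex -0.298 3.272 -2.415
vertex 0.111 3.832 -2.382
vertex 0.335 3.223 -2.135
endloop
endfacet
facet normal 0.745 0.132 0.654
outer loop
vertex 0.265 3.233 -1.445
vertex 0.459 3.808 -1.782
vertex -0.002 3.848 -1.265
endloop
endfacet
facet normal 0.193 -0.198 0.961
outer loop
vertex 0.265 3.233 -1.445
vertex -0.002 3.848 -1.265
vertex -0.411 3.288 -1.298
endloop
endfacet
facet normal 0.065 -0.799 0.598
outer loop
vertex 0.265 3.233 -1.445
vertex -0.411 3.288 -1.298
vertex -0.203 2.902 -1.836
endloop
endfacet
facet normal 0.538 -0.840 0.067
outer loop
vertex 0.265 3.233 -1.445
vertex -0.203 2.902 -1.836
vertex 0.335 3.223 -2.135
endloop
endfacet
facet normal 0.959 -0.264 0.101
outer loop
vertex 0.265 3.233 -1.445
vertex 0.335 3.223 -2.135
vertex 0.459 3.808 -1.782
endloop
endfacet
facet normal 0.515 0.758 0.400
outer loop
vertex -0.002 3.848 -1.265
vertex 0.459 3.808 -1.782
vertex -0.097 4.218 -1.844
endloop
endfacet
facet normal -0.380 0.224 0.898
outer loop
vertex -0.411 3.288 -1.298
vertex -0.002 3.848 -1.265
vertex -0.635 3.897 -1.545
endloop
endfacet
facet normal -0.586 -0.748 0.310
outer loop
vertex -0.203 2.902 -1.836
vertex -0.411 3.288 -1.298
vertex -0.759 3.312 -1.898
endloop
endfacet
facet normal 0.180 -0.815 -0.550
outer loop
vertex 0.335 3.223 -2.135
vertex -0.203 2.902 -1.836
vertex -0.298 3.272 -2.415
endloop
endfacet
facet normal 0.861 0.116 -0.495
outer loop
vertex 0.459 3.808 -1.782
vertex 0.335 3.223 -2.135
vertex 0.111 3.832 -2.382
endloop
endfacet

endsolid


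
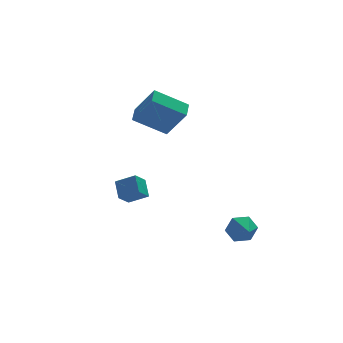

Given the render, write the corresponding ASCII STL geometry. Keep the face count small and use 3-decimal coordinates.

solid 
facet normal -0.839 0.161 0.520
outer loop
vertex -0.52 2.127 2.958
vertex -0.157 3.067 3.252
vertex -1.315 2.911 1.433
endloop
endfacet
facet normal -0.346 -0.895 -0.280
outer loop
vertex 0.337 2.593 0.408
vertex -0.52 2.127 2.958
vertex -1.315 2.911 1.433
endloop
endfacet
facet normal -0.839 0.161 0.520
outer loop
vertex -1.315 2.911 1.433
vertex -0.157 3.067 3.252
vertex -0.952 3.851 1.727
endloop
endfacet
facet normal -0.421 0.415 -0.807
outer loop
vertex -0.952 3.851 1.727
vertex 0.337 2.593 0.408
vertex -1.315 2.911 1.433
endloop
endfacet
facet normal 0.421 -0.415 0.807
outer loop
vertex -0.52 2.127 2.958
vertex 1.495 2.749 2.227
vertex -0.157 3.067 3.252
endloop
endfacet
facet normal -0.346 -0.895 -0.280
outer loop
vertex 1.132 1.809 1.933
vertex -0.52 2.127 2.958
vertex 0.337 2.593 0.408
endloop
endfacet
facet normal 0.421 -0.415 0.807
outer loop
vertex 1.132 1.809 1.933
vertex 1.495 2.749 2.227
vertex -0.52 2.127 2.958
endloop
endfacet
facet normal 0.346 0.895 0.280
outer loop
vertex -0.157 3.067 3.252
vertex 1.495 2.749 2.227
vertex -0.952 3.851 1.727
endloop
endfacet
facet normal -0.421 0.415 -0.807
outer loop
vertex 0.7 3.533 0.702
vertex 0.337 2.593 0.408
vertex -0.952 3.851 1.727
endloop
endfacet
facet normal 0.346 0.895 0.280
outer loop
vertex -0.952 3.851 1.727
vertex 1.495 2.749 2.227
vertex 0.7 3.533 0.702
endloop
endfacet
facet normal 0.839 -0.161 -0.520
outer loop
vertex 0.7 3.533 0.702
vertex 1.132 1.809 1.933
vertex 0.337 2.593 0.408
endloop
endfacet
facet normal 0.839 -0.161 -0.520
outer loop
vertex 1.495 2.749 2.227
vertex 1.132 1.809 1.933
vertex 0.7 3.533 0.702
endloop
endfacet
facet normal -0.785 0.415 -0.460
outer loop
vertex -3.145 -1.205 -0.709
vertex -2.563 -0.748 -1.289
vertex -3.18 -2.035 -1.398
endloop
endfacet
facet normal -0.620 -0.486 0.617
outer loop
vertex -2.317 -2.492 -0.891
vertex -3.145 -1.205 -0.709
vertex -3.18 -2.035 -1.398
endloop
endfacet
facet normal -0.784 0.415 -0.461
outer loop
vertex -3.18 -2.035 -1.398
vertex -2.563 -0.748 -1.289
vertex -2.598 -1.579 -1.978
endloop
endfacet
facet normal -0.033 -0.769 -0.638
outer loop
vertex -2.598 -1.579 -1.978
vertex -2.317 -2.492 -0.891
vertex -3.18 -2.035 -1.398
endloop
endfacet
facet normal 0.032 0.769 0.638
outer loop
vertex -3.145 -1.205 -0.709
vertex -1.7 -1.205 -0.782
vertex -2.563 -0.748 -1.289
endloop
endfacet
facet normal -0.619 -0.486 0.617
outer loop
vertex -2.282 -1.661 -0.202
vertex -3.145 -1.205 -0.709
vertex -2.317 -2.492 -0.891
endloop
endfacet
facet normal 0.032 0.770 0.638
outer loop
vertex -2.282 -1.661 -0.202
vertex -1.7 -1.205 -0.782
vertex -3.145 -1.205 -0.709
endloop
endfacet
facet normal 0.619 0.485 -0.617
outer loop
vertex -2.563 -0.748 -1.289
vertex -1.7 -1.205 -0.782
vertex -2.598 -1.579 -1.978
endloop
endfacet
facet normal -0.032 -0.769 -0.638
outer loop
vertex -1.735 -2.035 -1.471
vertex -2.317 -2.492 -0.891
vertex -2.598 -1.579 -1.978
endloop
endfacet
facet normal 0.619 0.486 -0.617
outer loop
vertex -2.598 -1.579 -1.978
vertex -1.7 -1.205 -0.782
vertex -1.735 -2.035 -1.471
endloop
endfacet
facet normal 0.785 -0.415 0.461
outer loop
vertex -1.735 -2.035 -1.471
vertex -2.282 -1.661 -0.202
vertex -2.317 -2.492 -0.891
endloop
endfacet
facet normal 0.784 -0.415 0.461
outer loop
vertex -1.7 -1.205 -0.782
vertex -2.282 -1.661 -0.202
vertex -1.735 -2.035 -1.471
endloop
endfacet
facet normal -0.024 0.956 -0.291
outer loop
vertex 3.072 -2.557 -4.747
vertex 2.676 -2.357 -4.058
vertex 3.495 -2.343 -4.079
endloop
endfacet
facet normal 0.751 -0.595 -0.285
outer loop
vertex 3.072 -2.557 -4.747
vertex 3.495 -2.343 -4.079
vertex 2.704 -3.523 -3.702
endloop
endfacet
facet normal -0.024 0.956 -0.291
outer loop
vertex 3.495 -2.343 -4.079
vertex 2.676 -2.357 -4.058
vertex 3.1 -2.143 -3.389
endloop
endfacet
facet normal 0.769 -0.343 0.540
outer loop
vertex 3.495 -2.343 -4.079
vertex 3.1 -2.143 -3.389
vertex 2.704 -3.523 -3.702
endloop
endfacet
facet normal -0.023 0.956 -0.292
outer loop
vertex 3.1 -2.143 -3.389
vertex 2.676 -2.357 -4.058
vertex 2.28 -2.156 -3.368
endloop
endfacet
facet normal 0.029 -0.229 0.973
outer loop
vertex 3.1 -2.143 -3.389
vertex 2.28 -2.156 -3.368
vertex 2.704 -3.523 -3.702
endloop
endfacet
facet normal -0.023 0.956 -0.292
outer loop
vertex 2.28 -2.156 -3.368
vertex 2.676 -2.357 -4.058
vertex 1.856 -2.37 -4.037
endloop
endfacet
facet normal -0.728 -0.367 0.579
outer loop
vertex 2.28 -2.156 -3.368
vertex 1.856 -2.37 -4.037
vertex 2.704 -3.523 -3.702
endloop
endfacet
facet normal -0.023 0.956 -0.292
outer loop
vertex 1.856 -2.37 -4.037
vertex 2.676 -2.357 -4.058
vertex 2.252 -2.571 -4.726
endloop
endfacet
facet normal -0.745 -0.620 -0.247
outer loop
vertex 1.856 -2.37 -4.037
vertex 2.252 -2.571 -4.726
vertex 2.704 -3.523 -3.702
endloop
endfacet
facet normal -0.024 0.956 -0.291
outer loop
vertex 2.252 -2.571 -4.726
vertex 2.676 -2.357 -4.058
vertex 3.072 -2.557 -4.747
endloop
endfacet
facet normal -0.005 -0.733 -0.680
outer loop
vertex 2.252 -2.571 -4.726
vertex 3.072 -2.557 -4.747
vertex 2.704 -3.523 -3.702
endloop
endfacet

endsolid


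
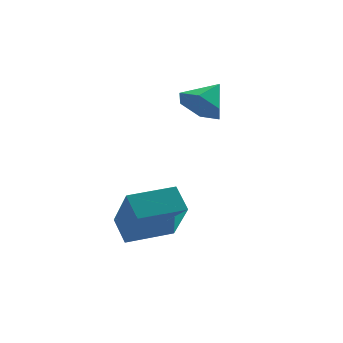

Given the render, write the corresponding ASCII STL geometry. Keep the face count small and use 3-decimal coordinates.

solid 
facet normal -0.990 -0.135 -0.041
outer loop
vertex -2.327 0.547 -1.541
vertex -2.431 1.826 -3.253
vertex -2.181 -0.323 -2.198
endloop
endfacet
facet normal 0.049 -0.597 0.801
outer loop
vertex -0.449 -0.086 -2.127
vertex -2.327 0.547 -1.541
vertex -2.181 -0.323 -2.198
endloop
endfacet
facet normal -0.990 -0.135 -0.041
outer loop
vertex -2.181 -0.323 -2.198
vertex -2.431 1.826 -3.253
vertex -2.285 0.956 -3.911
endloop
endfacet
facet normal 0.133 -0.790 -0.598
outer loop
vertex -2.285 0.956 -3.911
vertex -0.449 -0.086 -2.127
vertex -2.181 -0.323 -2.198
endloop
endfacet
facet normal -0.133 0.790 0.598
outer loop
vertex -2.327 0.547 -1.541
vertex -0.699 2.063 -3.182
vertex -2.431 1.826 -3.253
endloop
endfacet
facet normal 0.048 -0.597 0.801
outer loop
vertex -0.595 0.784 -1.469
vertex -2.327 0.547 -1.541
vertex -0.449 -0.086 -2.127
endloop
endfacet
facet normal -0.133 0.790 0.598
outer loop
vertex -0.595 0.784 -1.469
vertex -0.699 2.063 -3.182
vertex -2.327 0.547 -1.541
endloop
endfacet
facet normal -0.049 0.597 -0.801
outer loop
vertex -2.431 1.826 -3.253
vertex -0.699 2.063 -3.182
vertex -2.285 0.956 -3.911
endloop
endfacet
facet normal 0.133 -0.790 -0.598
outer loop
vertex -0.553 1.193 -3.839
vertex -0.449 -0.086 -2.127
vertex -2.285 0.956 -3.911
endloop
endfacet
facet normal -0.048 0.597 -0.801
outer loop
vertex -2.285 0.956 -3.911
vertex -0.699 2.063 -3.182
vertex -0.553 1.193 -3.839
endloop
endfacet
facet normal 0.990 0.135 0.041
outer loop
vertex -0.553 1.193 -3.839
vertex -0.595 0.784 -1.469
vertex -0.449 -0.086 -2.127
endloop
endfacet
facet normal 0.990 0.135 0.041
outer loop
vertex -0.699 2.063 -3.182
vertex -0.595 0.784 -1.469
vertex -0.553 1.193 -3.839
endloop
endfacet
facet normal -0.690 -0.497 -0.526
outer loop
vertex 1.462 2.737 1.045
vertex 1.004 3.502 0.923
vertex 1.634 3.255 0.329
endloop
endfacet
facet normal 0.952 -0.307 0.007
outer loop
vertex 1.462 2.737 1.045
vertex 1.634 3.255 0.329
vertex 1.916 4.158 1.617
endloop
endfacet
facet normal -0.691 -0.496 -0.526
outer loop
vertex 1.634 3.255 0.329
vertex 1.004 3.502 0.923
vertex 1.177 4.02 0.207
endloop
endfacet
facet normal 0.794 0.402 -0.456
outer loop
vertex 1.634 3.255 0.329
vertex 1.177 4.02 0.207
vertex 1.916 4.158 1.617
endloop
endfacet
facet normal -0.691 -0.496 -0.526
outer loop
vertex 1.177 4.02 0.207
vertex 1.004 3.502 0.923
vertex 0.547 4.268 0.801
endloop
endfacet
facet normal 0.194 0.961 -0.196
outer loop
vertex 1.177 4.02 0.207
vertex 0.547 4.268 0.801
vertex 1.916 4.158 1.617
endloop
endfacet
facet normal -0.690 -0.496 -0.527
outer loop
vertex 0.547 4.268 0.801
vertex 1.004 3.502 0.923
vertex 0.374 3.749 1.516
endloop
endfacet
facet normal -0.250 0.811 0.528
outer loop
vertex 0.547 4.268 0.801
vertex 0.374 3.749 1.516
vertex 1.916 4.158 1.617
endloop
endfacet
facet normal -0.690 -0.497 -0.526
outer loop
vertex 0.374 3.749 1.516
vertex 1.004 3.502 0.923
vertex 0.832 2.984 1.638
endloop
endfacet
facet normal -0.092 0.103 0.990
outer loop
vertex 0.374 3.749 1.516
vertex 0.832 2.984 1.638
vertex 1.916 4.158 1.617
endloop
endfacet
facet normal -0.690 -0.497 -0.526
outer loop
vertex 0.832 2.984 1.638
vertex 1.004 3.502 0.923
vertex 1.462 2.737 1.045
endloop
endfacet
facet normal 0.508 -0.456 0.730
outer loop
vertex 0.832 2.984 1.638
vertex 1.462 2.737 1.045
vertex 1.916 4.158 1.617
endloop
endfacet

endsolid


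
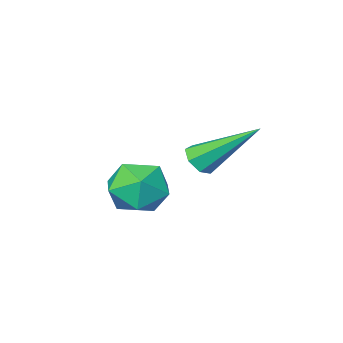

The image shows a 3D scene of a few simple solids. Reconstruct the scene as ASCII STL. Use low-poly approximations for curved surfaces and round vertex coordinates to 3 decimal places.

solid 
facet normal 0.505 -0.581 -0.638
outer loop
vertex -2.465 -0.343 -3.298
vertex -2.802 -0.179 -3.714
vertex -2.321 0.051 -3.543
endloop
endfacet
facet normal 0.676 0.195 0.711
outer loop
vertex -2.465 -0.343 -3.298
vertex -2.321 0.051 -3.543
vertex -3.898 1.079 -2.326
endloop
endfacet
facet normal 0.505 -0.579 -0.641
outer loop
vertex -2.321 0.051 -3.543
vertex -2.802 -0.179 -3.714
vertex -2.54 0.273 -3.916
endloop
endfacet
facet normal 0.603 0.789 0.115
outer loop
vertex -2.321 0.051 -3.543
vertex -2.54 0.273 -3.916
vertex -3.898 1.079 -2.326
endloop
endfacet
facet normal 0.505 -0.579 -0.640
outer loop
vertex -2.54 0.273 -3.916
vertex -2.802 -0.179 -3.714
vertex -2.956 0.154 -4.137
endloop
endfacet
facet normal -0.010 0.888 -0.459
outer loop
vertex -2.54 0.273 -3.916
vertex -2.956 0.154 -4.137
vertex -3.898 1.079 -2.326
endloop
endfacet
facet normal 0.505 -0.579 -0.640
outer loop
vertex -2.956 0.154 -4.137
vertex -2.802 -0.179 -3.714
vertex -3.256 -0.216 -4.039
endloop
endfacet
facet normal -0.702 0.416 -0.578
outer loop
vertex -2.956 0.154 -4.137
vertex -3.256 -0.216 -4.039
vertex -3.898 1.079 -2.326
endloop
endfacet
facet normal 0.504 -0.581 -0.638
outer loop
vertex -3.256 -0.216 -4.039
vertex -2.802 -0.179 -3.714
vertex -3.215 -0.557 -3.696
endloop
endfacet
facet normal -0.951 -0.269 -0.153
outer loop
vertex -3.256 -0.216 -4.039
vertex -3.215 -0.557 -3.696
vertex -3.898 1.079 -2.326
endloop
endfacet
facet normal 0.503 -0.580 -0.640
outer loop
vertex -3.215 -0.557 -3.696
vertex -2.802 -0.179 -3.714
vertex -2.862 -0.614 -3.367
endloop
endfacet
facet normal -0.569 -0.654 0.498
outer loop
vertex -3.215 -0.557 -3.696
vertex -2.862 -0.614 -3.367
vertex -3.898 1.079 -2.326
endloop
endfacet
facet normal 0.506 -0.579 -0.639
outer loop
vertex -2.862 -0.614 -3.367
vertex -2.802 -0.179 -3.714
vertex -2.465 -0.343 -3.298
endloop
endfacet
facet normal 0.153 -0.448 0.881
outer loop
vertex -2.862 -0.614 -3.367
vertex -2.465 -0.343 -3.298
vertex -3.898 1.079 -2.326
endloop
endfacet
facet normal -0.754 0.482 -0.447
outer loop
vertex -0.737 0.914 -4.602
vertex -1.339 0.595 -3.93
vertex -0.881 1.426 -3.807
endloop
endfacet
facet normal -0.136 0.822 -0.554
outer loop
vertex -0.737 0.914 -4.602
vertex -0.881 1.426 -3.807
vertex 0.003 1.332 -4.163
endloop
endfacet
facet normal 0.312 0.368 -0.876
outer loop
vertex -0.737 0.914 -4.602
vertex 0.003 1.332 -4.163
vertex 0.09 0.443 -4.505
endloop
endfacet
facet normal -0.030 -0.252 -0.967
outer loop
vertex -0.737 0.914 -4.602
vertex 0.09 0.443 -4.505
vertex -0.738 -0.012 -4.361
endloop
endfacet
facet normal -0.688 -0.182 -0.703
outer loop
vertex -0.737 0.914 -4.602
vertex -0.738 -0.012 -4.361
vertex -1.339 0.595 -3.93
endloop
endfacet
facet normal 0.139 0.987 0.084
outer loop
vertex 0.003 1.332 -4.163
vertex -0.881 1.426 -3.807
vertex -0.142 1.272 -3.219
endloop
endfacet
facet normal -0.862 0.437 0.259
outer loop
vertex -0.881 1.426 -3.807
vertex -1.339 0.595 -3.93
vertex -0.97 0.817 -3.075
endloop
endfacet
facet normal -0.755 -0.637 -0.156
outer loop
vertex -1.339 0.595 -3.93
vertex -0.738 -0.012 -4.361
vertex -0.883 -0.072 -3.417
endloop
endfacet
facet normal 0.310 -0.749 -0.586
outer loop
vertex -0.738 -0.012 -4.361
vertex 0.09 0.443 -4.505
vertex 0.001 -0.166 -3.773
endloop
endfacet
facet normal 0.863 0.253 -0.438
outer loop
vertex 0.09 0.443 -4.505
vertex 0.003 1.332 -4.163
vertex 0.459 0.665 -3.65
endloop
endfacet
facet normal 0.030 0.252 0.967
outer loop
vertex -0.143 0.346 -2.978
vertex -0.142 1.272 -3.219
vertex -0.97 0.817 -3.075
endloop
endfacet
facet normal -0.312 -0.368 0.876
outer loop
vertex -0.143 0.346 -2.978
vertex -0.97 0.817 -3.075
vertex -0.883 -0.072 -3.417
endloop
endfacet
facet normal 0.136 -0.822 0.554
outer loop
vertex -0.143 0.346 -2.978
vertex -0.883 -0.072 -3.417
vertex 0.001 -0.166 -3.773
endloop
endfacet
facet normal 0.754 -0.482 0.447
outer loop
vertex -0.143 0.346 -2.978
vertex 0.001 -0.166 -3.773
vertex 0.459 0.665 -3.65
endloop
endfacet
facet normal 0.688 0.182 0.703
outer loop
vertex -0.143 0.346 -2.978
vertex 0.459 0.665 -3.65
vertex -0.142 1.272 -3.219
endloop
endfacet
facet normal -0.310 0.749 0.586
outer loop
vertex -0.97 0.817 -3.075
vertex -0.142 1.272 -3.219
vertex -0.881 1.426 -3.807
endloop
endfacet
facet normal -0.863 -0.253 0.438
outer loop
vertex -0.883 -0.072 -3.417
vertex -0.97 0.817 -3.075
vertex -1.339 0.595 -3.93
endloop
endfacet
facet normal -0.139 -0.987 -0.084
outer loop
vertex 0.001 -0.166 -3.773
vertex -0.883 -0.072 -3.417
vertex -0.738 -0.012 -4.361
endloop
endfacet
facet normal 0.862 -0.437 -0.259
outer loop
vertex 0.459 0.665 -3.65
vertex 0.001 -0.166 -3.773
vertex 0.09 0.443 -4.505
endloop
endfacet
facet normal 0.755 0.637 0.156
outer loop
vertex -0.142 1.272 -3.219
vertex 0.459 0.665 -3.65
vertex 0.003 1.332 -4.163
endloop
endfacet

endsolid


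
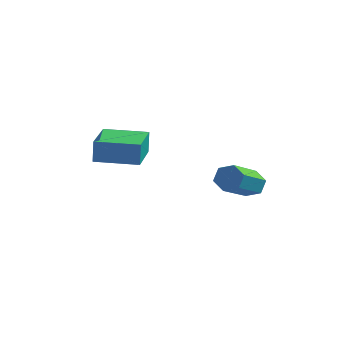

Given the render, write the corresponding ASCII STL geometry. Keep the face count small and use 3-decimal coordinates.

solid 
facet normal -0.978 -0.206 0.008
outer loop
vertex -0.98 0.258 -0.732
vertex -1.342 1.961 -1.052
vertex -0.952 0.09 -1.656
endloop
endfacet
facet normal 0.204 -0.962 0.181
outer loop
vertex 0.702 0.439 -1.668
vertex -0.98 0.258 -0.732
vertex -0.952 0.09 -1.656
endloop
endfacet
facet normal -0.978 -0.206 0.007
outer loop
vertex -0.952 0.09 -1.656
vertex -1.342 1.961 -1.052
vertex -1.313 1.793 -1.976
endloop
endfacet
facet normal 0.030 -0.178 -0.983
outer loop
vertex -1.313 1.793 -1.976
vertex 0.702 0.439 -1.668
vertex -0.952 0.09 -1.656
endloop
endfacet
facet normal -0.030 0.178 0.983
outer loop
vertex -0.98 0.258 -0.732
vertex 0.312 2.31 -1.064
vertex -1.342 1.961 -1.052
endloop
endfacet
facet normal 0.204 -0.962 0.181
outer loop
vertex 0.673 0.607 -0.744
vertex -0.98 0.258 -0.732
vertex 0.702 0.439 -1.668
endloop
endfacet
facet normal -0.031 0.178 0.983
outer loop
vertex 0.673 0.607 -0.744
vertex 0.312 2.31 -1.064
vertex -0.98 0.258 -0.732
endloop
endfacet
facet normal -0.204 0.962 -0.181
outer loop
vertex -1.342 1.961 -1.052
vertex 0.312 2.31 -1.064
vertex -1.313 1.793 -1.976
endloop
endfacet
facet normal 0.031 -0.178 -0.983
outer loop
vertex 0.34 2.142 -1.988
vertex 0.702 0.439 -1.668
vertex -1.313 1.793 -1.976
endloop
endfacet
facet normal -0.204 0.962 -0.181
outer loop
vertex -1.313 1.793 -1.976
vertex 0.312 2.31 -1.064
vertex 0.34 2.142 -1.988
endloop
endfacet
facet normal 0.978 0.207 -0.007
outer loop
vertex 0.34 2.142 -1.988
vertex 0.673 0.607 -0.744
vertex 0.702 0.439 -1.668
endloop
endfacet
facet normal 0.979 0.206 -0.008
outer loop
vertex 0.312 2.31 -1.064
vertex 0.673 0.607 -0.744
vertex 0.34 2.142 -1.988
endloop
endfacet
facet normal 0.116 0.815 -0.568
outer loop
vertex 4.626 2.734 -2.925
vertex 4.084 2.658 -3.145
vertex 4.163 2.985 -2.66
endloop
endfacet
facet normal 0.608 0.394 0.689
outer loop
vertex 4.626 2.734 -2.925
vertex 4.163 2.985 -2.66
vertex 4.378 0.998 -1.715
endloop
endfacet
facet normal 0.608 0.394 0.689
outer loop
vertex 4.378 0.998 -1.715
vertex 4.163 2.985 -2.66
vertex 3.915 1.249 -1.45
endloop
endfacet
facet normal -0.116 -0.815 0.568
outer loop
vertex 4.378 0.998 -1.715
vertex 3.915 1.249 -1.45
vertex 3.836 0.922 -1.935
endloop
endfacet
facet normal 0.116 0.815 -0.568
outer loop
vertex 4.163 2.985 -2.66
vertex 4.084 2.658 -3.145
vertex 3.62 2.909 -2.88
endloop
endfacet
facet normal -0.376 0.565 0.734
outer loop
vertex 4.163 2.985 -2.66
vertex 3.62 2.909 -2.88
vertex 3.915 1.249 -1.45
endloop
endfacet
facet normal -0.376 0.565 0.734
outer loop
vertex 3.915 1.249 -1.45
vertex 3.62 2.909 -2.88
vertex 3.372 1.173 -1.67
endloop
endfacet
facet normal -0.116 -0.815 0.568
outer loop
vertex 3.915 1.249 -1.45
vertex 3.372 1.173 -1.67
vertex 3.836 0.922 -1.935
endloop
endfacet
facet normal 0.116 0.815 -0.568
outer loop
vertex 3.62 2.909 -2.88
vertex 4.084 2.658 -3.145
vertex 3.542 2.582 -3.365
endloop
endfacet
facet normal -0.984 0.171 0.043
outer loop
vertex 3.62 2.909 -2.88
vertex 3.542 2.582 -3.365
vertex 3.372 1.173 -1.67
endloop
endfacet
facet normal -0.984 0.171 0.043
outer loop
vertex 3.372 1.173 -1.67
vertex 3.542 2.582 -3.365
vertex 3.294 0.846 -2.155
endloop
endfacet
facet normal -0.116 -0.815 0.568
outer loop
vertex 3.372 1.173 -1.67
vertex 3.294 0.846 -2.155
vertex 3.836 0.922 -1.935
endloop
endfacet
facet normal 0.116 0.815 -0.568
outer loop
vertex 3.542 2.582 -3.365
vertex 4.084 2.658 -3.145
vertex 4.005 2.331 -3.63
endloop
endfacet
facet normal -0.608 -0.394 -0.689
outer loop
vertex 3.542 2.582 -3.365
vertex 4.005 2.331 -3.63
vertex 3.294 0.846 -2.155
endloop
endfacet
facet normal -0.608 -0.394 -0.689
outer loop
vertex 3.294 0.846 -2.155
vertex 4.005 2.331 -3.63
vertex 3.757 0.595 -2.42
endloop
endfacet
facet normal -0.116 -0.815 0.568
outer loop
vertex 3.294 0.846 -2.155
vertex 3.757 0.595 -2.42
vertex 3.836 0.922 -1.935
endloop
endfacet
facet normal 0.116 0.815 -0.568
outer loop
vertex 4.005 2.331 -3.63
vertex 4.084 2.658 -3.145
vertex 4.548 2.407 -3.41
endloop
endfacet
facet normal 0.376 -0.565 -0.734
outer loop
vertex 4.005 2.331 -3.63
vertex 4.548 2.407 -3.41
vertex 3.757 0.595 -2.42
endloop
endfacet
facet normal 0.376 -0.565 -0.734
outer loop
vertex 3.757 0.595 -2.42
vertex 4.548 2.407 -3.41
vertex 4.3 0.671 -2.2
endloop
endfacet
facet normal -0.116 -0.815 0.568
outer loop
vertex 3.757 0.595 -2.42
vertex 4.3 0.671 -2.2
vertex 3.836 0.922 -1.935
endloop
endfacet
facet normal 0.116 0.815 -0.568
outer loop
vertex 4.548 2.407 -3.41
vertex 4.084 2.658 -3.145
vertex 4.626 2.734 -2.925
endloop
endfacet
facet normal 0.984 -0.171 -0.043
outer loop
vertex 4.548 2.407 -3.41
vertex 4.626 2.734 -2.925
vertex 4.3 0.671 -2.2
endloop
endfacet
facet normal 0.984 -0.171 -0.043
outer loop
vertex 4.3 0.671 -2.2
vertex 4.626 2.734 -2.925
vertex 4.378 0.998 -1.715
endloop
endfacet
facet normal -0.116 -0.815 0.568
outer loop
vertex 4.3 0.671 -2.2
vertex 4.378 0.998 -1.715
vertex 3.836 0.922 -1.935
endloop
endfacet

endsolid


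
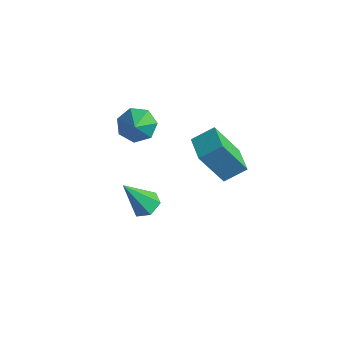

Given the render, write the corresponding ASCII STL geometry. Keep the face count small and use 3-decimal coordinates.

solid 
facet normal 0.263 0.440 -0.858
outer loop
vertex 0.173 -2.225 -1.242
vertex -0.361 -2.51 -1.552
vertex -0.424 -1.899 -1.258
endloop
endfacet
facet normal 0.301 0.588 0.751
outer loop
vertex 0.173 -2.225 -1.242
vertex -0.424 -1.899 -1.258
vertex -0.839 -3.31 0.012
endloop
endfacet
facet normal 0.262 0.440 -0.859
outer loop
vertex -0.424 -1.899 -1.258
vertex -0.361 -2.51 -1.552
vertex -0.958 -2.184 -1.567
endloop
endfacet
facet normal -0.614 0.620 0.489
outer loop
vertex -0.424 -1.899 -1.258
vertex -0.958 -2.184 -1.567
vertex -0.839 -3.31 0.012
endloop
endfacet
facet normal 0.262 0.440 -0.859
outer loop
vertex -0.958 -2.184 -1.567
vertex -0.361 -2.51 -1.552
vertex -0.896 -2.795 -1.861
endloop
endfacet
facet normal -0.995 -0.102 0.002
outer loop
vertex -0.958 -2.184 -1.567
vertex -0.896 -2.795 -1.861
vertex -0.839 -3.31 0.012
endloop
endfacet
facet normal 0.262 0.439 -0.859
outer loop
vertex -0.896 -2.795 -1.861
vertex -0.361 -2.51 -1.552
vertex -0.299 -3.12 -1.845
endloop
endfacet
facet normal -0.462 -0.859 -0.222
outer loop
vertex -0.896 -2.795 -1.861
vertex -0.299 -3.12 -1.845
vertex -0.839 -3.31 0.012
endloop
endfacet
facet normal 0.262 0.439 -0.859
outer loop
vertex -0.299 -3.12 -1.845
vertex -0.361 -2.51 -1.552
vertex 0.236 -2.835 -1.536
endloop
endfacet
facet normal 0.452 -0.891 0.040
outer loop
vertex -0.299 -3.12 -1.845
vertex 0.236 -2.835 -1.536
vertex -0.839 -3.31 0.012
endloop
endfacet
facet normal 0.263 0.441 -0.858
outer loop
vertex 0.236 -2.835 -1.536
vertex -0.361 -2.51 -1.552
vertex 0.173 -2.225 -1.242
endloop
endfacet
facet normal 0.833 -0.168 0.527
outer loop
vertex 0.236 -2.835 -1.536
vertex 0.173 -2.225 -1.242
vertex -0.839 -3.31 0.012
endloop
endfacet
facet normal -0.516 0.539 -0.666
outer loop
vertex -1.351 -2.187 1.679
vertex -1.662 -1.725 2.294
vertex -0.968 -1.603 1.855
endloop
endfacet
facet normal 0.807 -0.398 -0.436
outer loop
vertex -1.351 -2.187 1.679
vertex -0.968 -1.603 1.855
vertex -0.598 -2.835 3.666
endloop
endfacet
facet normal -0.516 0.540 -0.665
outer loop
vertex -0.968 -1.603 1.855
vertex -1.662 -1.725 2.294
vertex -1.107 -1.111 2.362
endloop
endfacet
facet normal 0.960 0.278 -0.007
outer loop
vertex -0.968 -1.603 1.855
vertex -1.107 -1.111 2.362
vertex -0.598 -2.835 3.666
endloop
endfacet
facet normal -0.516 0.540 -0.665
outer loop
vertex -1.107 -1.111 2.362
vertex -1.662 -1.725 2.294
vertex -1.664 -1.081 2.818
endloop
endfacet
facet normal 0.523 0.607 0.599
outer loop
vertex -1.107 -1.111 2.362
vertex -1.664 -1.081 2.818
vertex -0.598 -2.835 3.666
endloop
endfacet
facet normal -0.517 0.539 -0.665
outer loop
vertex -1.664 -1.081 2.818
vertex -1.662 -1.725 2.294
vertex -2.219 -1.536 2.88
endloop
endfacet
facet normal -0.176 0.340 0.924
outer loop
vertex -1.664 -1.081 2.818
vertex -2.219 -1.536 2.88
vertex -0.598 -2.835 3.666
endloop
endfacet
facet normal -0.517 0.539 -0.665
outer loop
vertex -2.219 -1.536 2.88
vertex -1.662 -1.725 2.294
vertex -2.354 -2.133 2.501
endloop
endfacet
facet normal -0.609 -0.322 0.724
outer loop
vertex -2.219 -1.536 2.88
vertex -2.354 -2.133 2.501
vertex -0.598 -2.835 3.666
endloop
endfacet
facet normal -0.517 0.539 -0.665
outer loop
vertex -2.354 -2.133 2.501
vertex -1.662 -1.725 2.294
vertex -1.968 -2.423 1.966
endloop
endfacet
facet normal -0.452 -0.879 0.151
outer loop
vertex -2.354 -2.133 2.501
vertex -1.968 -2.423 1.966
vertex -0.598 -2.835 3.666
endloop
endfacet
facet normal -0.516 0.539 -0.666
outer loop
vertex -1.968 -2.423 1.966
vertex -1.662 -1.725 2.294
vertex -1.351 -2.187 1.679
endloop
endfacet
facet normal 0.179 -0.913 -0.366
outer loop
vertex -1.968 -2.423 1.966
vertex -1.351 -2.187 1.679
vertex -0.598 -2.835 3.666
endloop
endfacet
facet normal -0.288 -0.422 0.860
outer loop
vertex 3.336 -2.053 4.707
vertex 2.285 -1.396 4.678
vertex 2.86 -2.84 4.161
endloop
endfacet
facet normal 0.848 -0.529 0.023
outer loop
vertex 3.415 -2.024 2.502
vertex 3.336 -2.053 4.707
vertex 2.86 -2.84 4.161
endloop
endfacet
facet normal -0.288 -0.422 0.859
outer loop
vertex 2.86 -2.84 4.161
vertex 2.285 -1.396 4.678
vertex 1.808 -2.183 4.131
endloop
endfacet
facet normal -0.445 -0.736 -0.511
outer loop
vertex 1.808 -2.183 4.131
vertex 3.415 -2.024 2.502
vertex 2.86 -2.84 4.161
endloop
endfacet
facet normal 0.446 0.735 0.511
outer loop
vertex 3.336 -2.053 4.707
vertex 2.84 -0.58 3.019
vertex 2.285 -1.396 4.678
endloop
endfacet
facet normal 0.848 -0.530 0.023
outer loop
vertex 3.892 -1.237 3.049
vertex 3.336 -2.053 4.707
vertex 3.415 -2.024 2.502
endloop
endfacet
facet normal 0.445 0.735 0.511
outer loop
vertex 3.892 -1.237 3.049
vertex 2.84 -0.58 3.019
vertex 3.336 -2.053 4.707
endloop
endfacet
facet normal -0.848 0.530 -0.023
outer loop
vertex 2.285 -1.396 4.678
vertex 2.84 -0.58 3.019
vertex 1.808 -2.183 4.131
endloop
endfacet
facet normal -0.445 -0.735 -0.511
outer loop
vertex 2.364 -1.367 2.473
vertex 3.415 -2.024 2.502
vertex 1.808 -2.183 4.131
endloop
endfacet
facet normal -0.848 0.529 -0.024
outer loop
vertex 1.808 -2.183 4.131
vertex 2.84 -0.58 3.019
vertex 2.364 -1.367 2.473
endloop
endfacet
facet normal 0.288 0.423 -0.859
outer loop
vertex 2.364 -1.367 2.473
vertex 3.892 -1.237 3.049
vertex 3.415 -2.024 2.502
endloop
endfacet
facet normal 0.288 0.422 -0.860
outer loop
vertex 2.84 -0.58 3.019
vertex 3.892 -1.237 3.049
vertex 2.364 -1.367 2.473
endloop
endfacet

endsolid


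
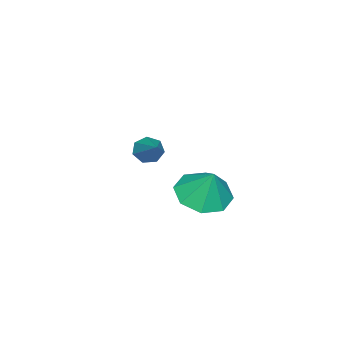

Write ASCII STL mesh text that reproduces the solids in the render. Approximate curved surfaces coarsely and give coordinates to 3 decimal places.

solid 
facet normal -0.603 -0.566 -0.562
outer loop
vertex -0.061 -1.561 -0.833
vertex -0.42 -1.566 -0.443
vertex -0.371 -1.221 -0.843
endloop
endfacet
facet normal 0.573 0.503 -0.647
outer loop
vertex -0.061 -1.561 -0.833
vertex -0.371 -1.221 -0.843
vertex 0.62 -0.594 0.523
endloop
endfacet
facet normal -0.604 -0.565 -0.561
outer loop
vertex -0.371 -1.221 -0.843
vertex -0.42 -1.566 -0.443
vertex -0.717 -1.141 -0.551
endloop
endfacet
facet normal -0.090 0.928 -0.361
outer loop
vertex -0.371 -1.221 -0.843
vertex -0.717 -1.141 -0.551
vertex 0.62 -0.594 0.523
endloop
endfacet
facet normal -0.605 -0.565 -0.561
outer loop
vertex -0.717 -1.141 -0.551
vertex -0.42 -1.566 -0.443
vertex -0.84 -1.38 -0.178
endloop
endfacet
facet normal -0.561 0.768 0.307
outer loop
vertex -0.717 -1.141 -0.551
vertex -0.84 -1.38 -0.178
vertex 0.62 -0.594 0.523
endloop
endfacet
facet normal -0.605 -0.565 -0.562
outer loop
vertex -0.84 -1.38 -0.178
vertex -0.42 -1.566 -0.443
vertex -0.646 -1.76 -0.005
endloop
endfacet
facet normal -0.489 0.142 0.860
outer loop
vertex -0.84 -1.38 -0.178
vertex -0.646 -1.76 -0.005
vertex 0.62 -0.594 0.523
endloop
endfacet
facet normal -0.603 -0.566 -0.562
outer loop
vertex -0.646 -1.76 -0.005
vertex -0.42 -1.566 -0.443
vertex -0.282 -1.993 -0.161
endloop
endfacet
facet normal 0.072 -0.475 0.877
outer loop
vertex -0.646 -1.76 -0.005
vertex -0.282 -1.993 -0.161
vertex 0.62 -0.594 0.523
endloop
endfacet
facet normal -0.604 -0.566 -0.561
outer loop
vertex -0.282 -1.993 -0.161
vertex -0.42 -1.566 -0.443
vertex -0.022 -1.905 -0.53
endloop
endfacet
facet normal 0.702 -0.622 0.346
outer loop
vertex -0.282 -1.993 -0.161
vertex -0.022 -1.905 -0.53
vertex 0.62 -0.594 0.523
endloop
endfacet
facet normal -0.604 -0.564 -0.563
outer loop
vertex -0.022 -1.905 -0.53
vertex -0.42 -1.566 -0.443
vertex -0.061 -1.561 -0.833
endloop
endfacet
facet normal 0.925 -0.187 -0.331
outer loop
vertex -0.022 -1.905 -0.53
vertex -0.061 -1.561 -0.833
vertex 0.62 -0.594 0.523
endloop
endfacet
facet normal -0.187 -0.397 -0.898
outer loop
vertex 3.586 2.007 0.513
vertex 2.719 2.274 0.575
vertex 3.484 2.645 0.252
endloop
endfacet
facet normal 0.901 0.280 0.331
outer loop
vertex 3.586 2.007 0.513
vertex 3.484 2.645 0.252
vertex 2.941 2.746 1.645
endloop
endfacet
facet normal -0.187 -0.396 -0.899
outer loop
vertex 3.484 2.645 0.252
vertex 2.719 2.274 0.575
vertex 2.934 3.066 0.181
endloop
endfacet
facet normal 0.585 0.793 0.171
outer loop
vertex 3.484 2.645 0.252
vertex 2.934 3.066 0.181
vertex 2.941 2.746 1.645
endloop
endfacet
facet normal -0.188 -0.396 -0.899
outer loop
vertex 2.934 3.066 0.181
vertex 2.719 2.274 0.575
vertex 2.258 3.023 0.341
endloop
endfacet
facet normal -0.012 0.977 0.214
outer loop
vertex 2.934 3.066 0.181
vertex 2.258 3.023 0.341
vertex 2.941 2.746 1.645
endloop
endfacet
facet normal -0.187 -0.396 -0.899
outer loop
vertex 2.258 3.023 0.341
vertex 2.719 2.274 0.575
vertex 1.851 2.541 0.638
endloop
endfacet
facet normal -0.538 0.722 0.435
outer loop
vertex 2.258 3.023 0.341
vertex 1.851 2.541 0.638
vertex 2.941 2.746 1.645
endloop
endfacet
facet normal -0.187 -0.397 -0.899
outer loop
vertex 1.851 2.541 0.638
vertex 2.719 2.274 0.575
vertex 1.953 1.904 0.898
endloop
endfacet
facet normal -0.686 0.178 0.706
outer loop
vertex 1.851 2.541 0.638
vertex 1.953 1.904 0.898
vertex 2.941 2.746 1.645
endloop
endfacet
facet normal -0.187 -0.396 -0.899
outer loop
vertex 1.953 1.904 0.898
vertex 2.719 2.274 0.575
vertex 2.503 1.483 0.969
endloop
endfacet
facet normal -0.369 -0.336 0.867
outer loop
vertex 1.953 1.904 0.898
vertex 2.503 1.483 0.969
vertex 2.941 2.746 1.645
endloop
endfacet
facet normal -0.186 -0.397 -0.899
outer loop
vertex 2.503 1.483 0.969
vertex 2.719 2.274 0.575
vertex 3.18 1.525 0.81
endloop
endfacet
facet normal 0.226 -0.519 0.824
outer loop
vertex 2.503 1.483 0.969
vertex 3.18 1.525 0.81
vertex 2.941 2.746 1.645
endloop
endfacet
facet normal -0.186 -0.397 -0.899
outer loop
vertex 3.18 1.525 0.81
vertex 2.719 2.274 0.575
vertex 3.586 2.007 0.513
endloop
endfacet
facet normal 0.754 -0.264 0.602
outer loop
vertex 3.18 1.525 0.81
vertex 3.586 2.007 0.513
vertex 2.941 2.746 1.645
endloop
endfacet

endsolid
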